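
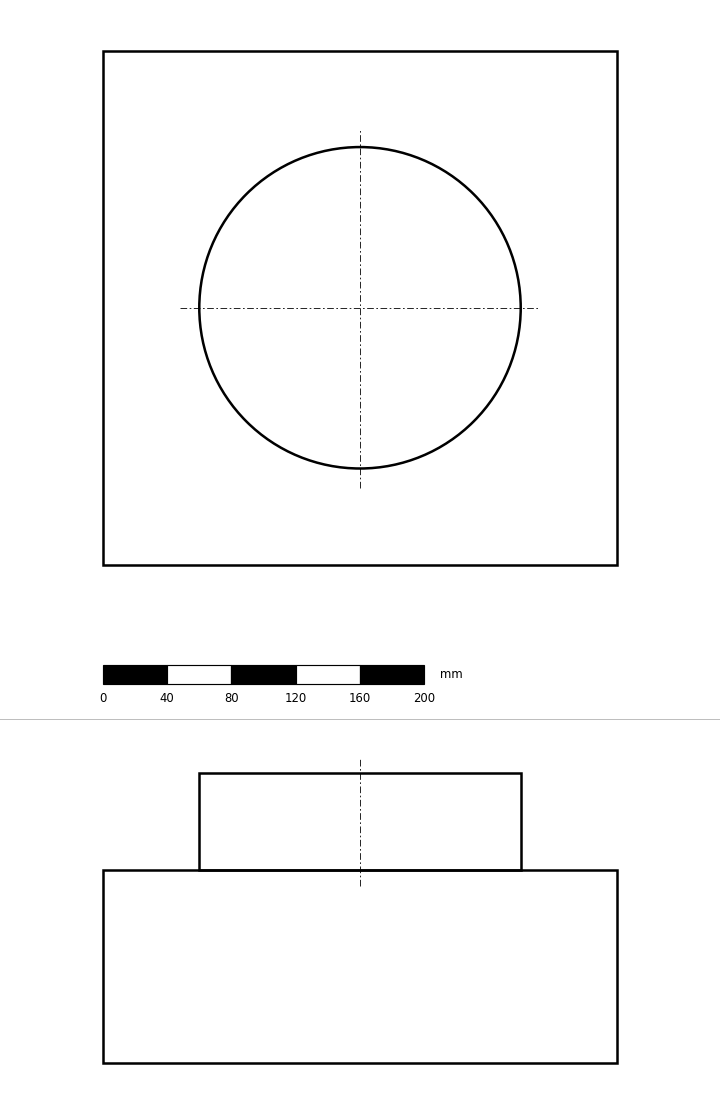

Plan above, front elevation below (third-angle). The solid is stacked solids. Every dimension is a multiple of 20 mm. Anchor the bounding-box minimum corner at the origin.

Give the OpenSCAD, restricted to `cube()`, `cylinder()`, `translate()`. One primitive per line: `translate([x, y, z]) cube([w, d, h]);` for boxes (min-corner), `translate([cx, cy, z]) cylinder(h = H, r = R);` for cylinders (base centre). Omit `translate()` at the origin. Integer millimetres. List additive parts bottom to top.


cube([320, 320, 120]);
translate([160, 160, 120]) cylinder(h = 60, r = 100);


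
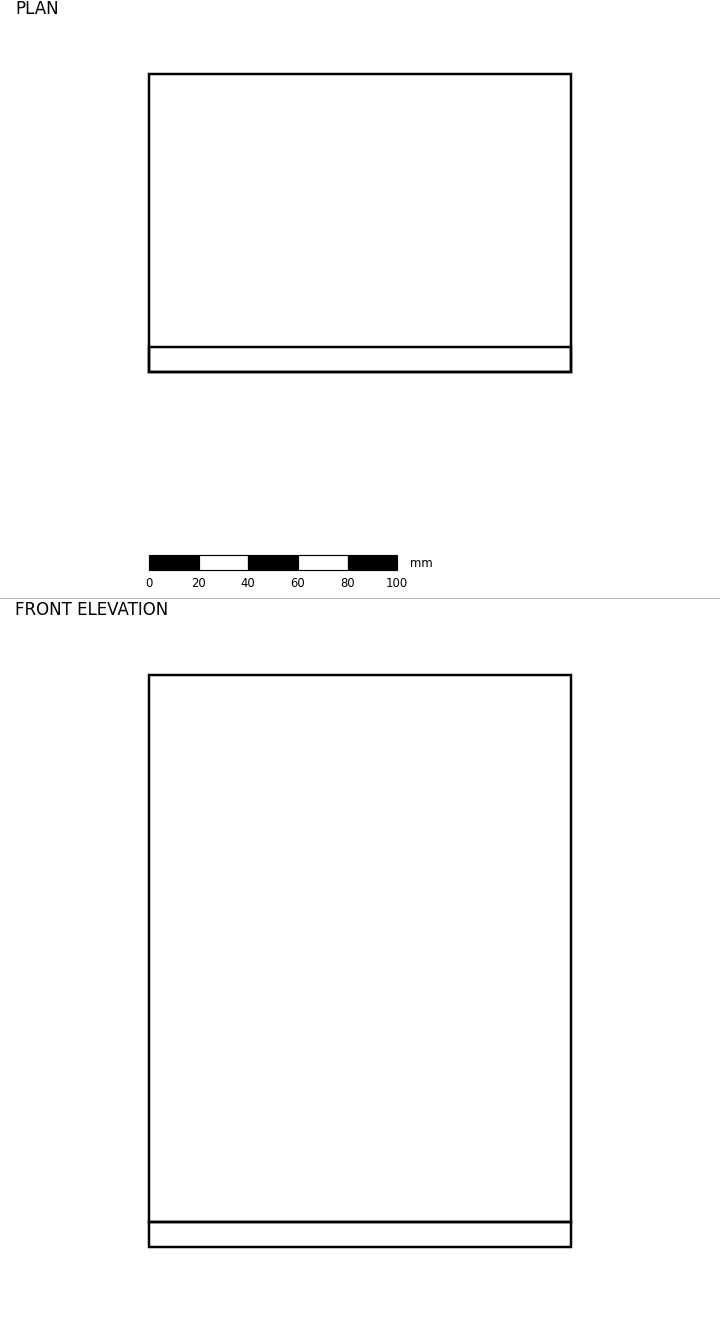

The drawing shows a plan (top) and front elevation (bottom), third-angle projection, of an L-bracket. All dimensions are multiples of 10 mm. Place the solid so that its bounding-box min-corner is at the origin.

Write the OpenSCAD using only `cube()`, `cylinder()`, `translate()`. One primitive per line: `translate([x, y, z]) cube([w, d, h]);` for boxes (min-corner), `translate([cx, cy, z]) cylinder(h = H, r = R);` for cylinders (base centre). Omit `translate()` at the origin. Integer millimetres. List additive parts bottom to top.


cube([170, 120, 10]);
translate([0, 0, 10]) cube([170, 10, 220]);


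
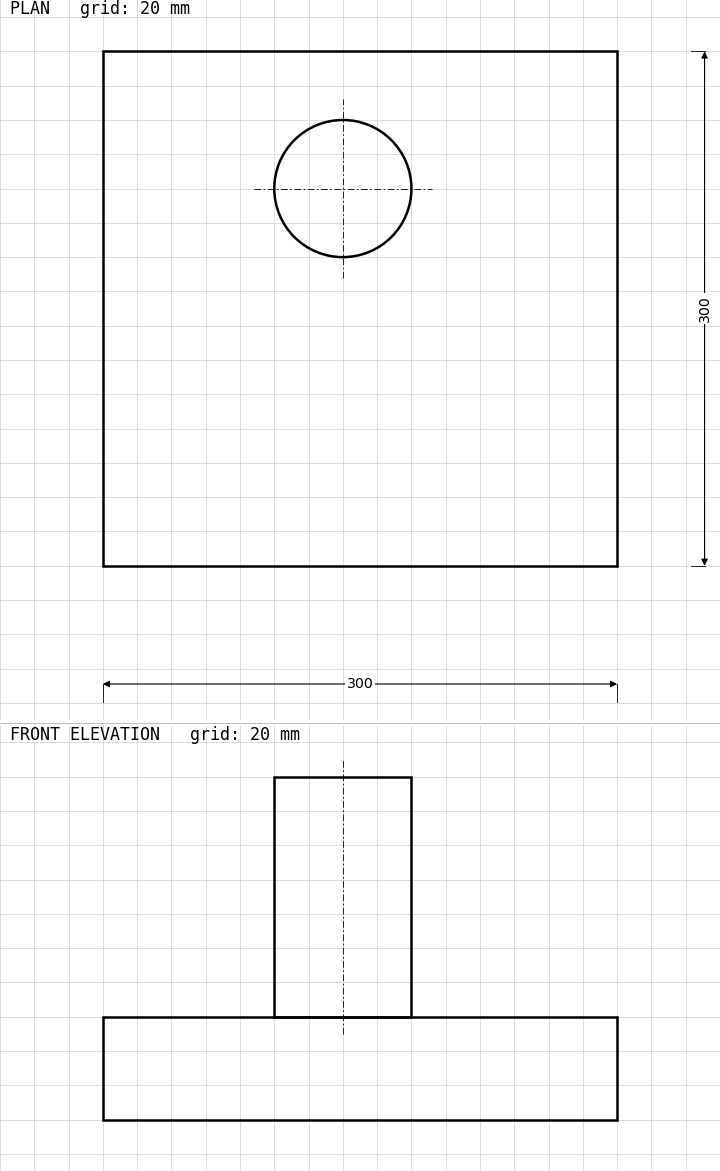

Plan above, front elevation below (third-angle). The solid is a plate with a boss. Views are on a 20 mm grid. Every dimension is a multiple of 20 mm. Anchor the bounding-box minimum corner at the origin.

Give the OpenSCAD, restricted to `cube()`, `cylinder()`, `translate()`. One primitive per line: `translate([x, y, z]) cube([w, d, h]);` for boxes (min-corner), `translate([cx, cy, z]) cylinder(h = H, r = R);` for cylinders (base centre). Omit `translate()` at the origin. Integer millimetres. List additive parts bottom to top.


cube([300, 300, 60]);
translate([140, 220, 60]) cylinder(h = 140, r = 40);


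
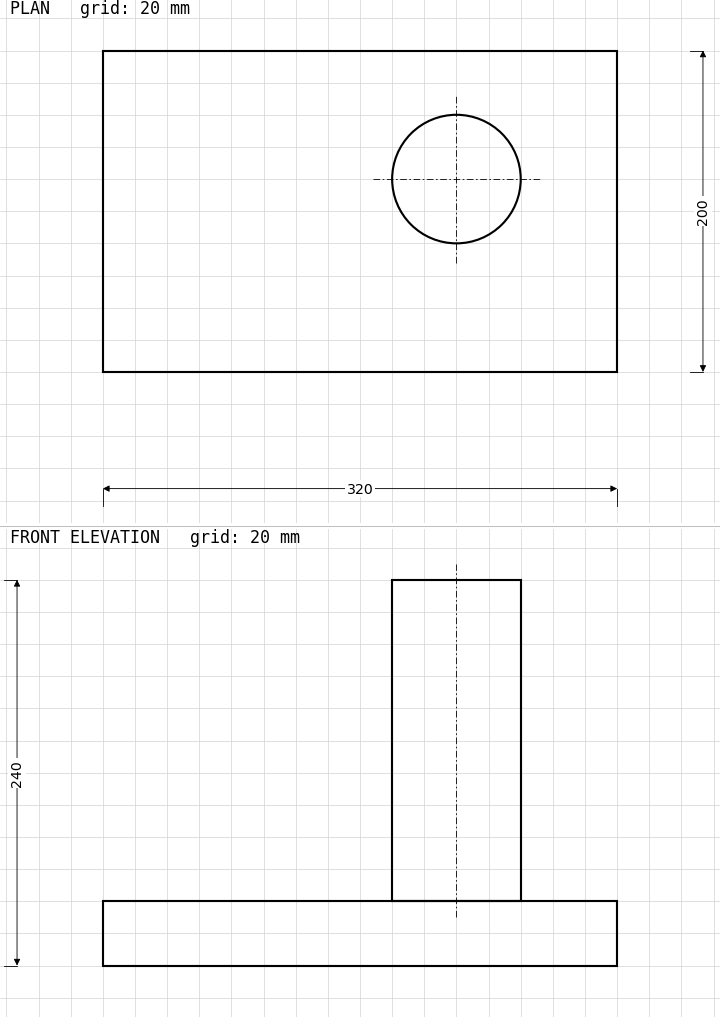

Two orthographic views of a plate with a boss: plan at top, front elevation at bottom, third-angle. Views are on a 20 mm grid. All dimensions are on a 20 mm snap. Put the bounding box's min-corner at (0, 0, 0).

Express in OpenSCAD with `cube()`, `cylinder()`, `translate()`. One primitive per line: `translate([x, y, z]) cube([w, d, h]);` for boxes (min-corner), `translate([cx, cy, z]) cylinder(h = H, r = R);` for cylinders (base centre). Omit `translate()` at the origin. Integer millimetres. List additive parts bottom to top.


cube([320, 200, 40]);
translate([220, 120, 40]) cylinder(h = 200, r = 40);


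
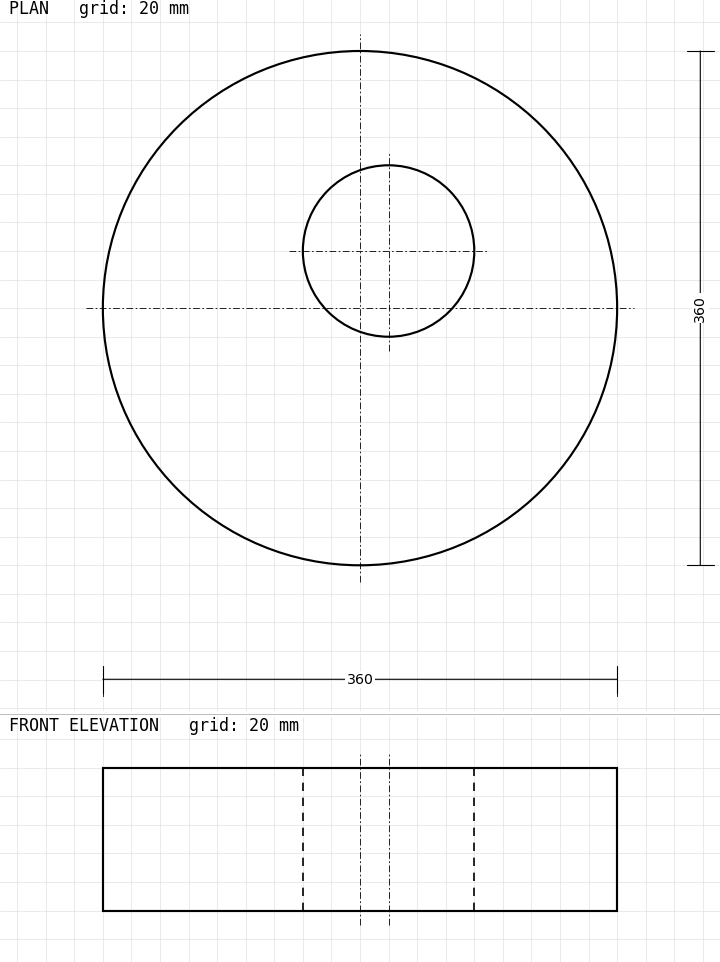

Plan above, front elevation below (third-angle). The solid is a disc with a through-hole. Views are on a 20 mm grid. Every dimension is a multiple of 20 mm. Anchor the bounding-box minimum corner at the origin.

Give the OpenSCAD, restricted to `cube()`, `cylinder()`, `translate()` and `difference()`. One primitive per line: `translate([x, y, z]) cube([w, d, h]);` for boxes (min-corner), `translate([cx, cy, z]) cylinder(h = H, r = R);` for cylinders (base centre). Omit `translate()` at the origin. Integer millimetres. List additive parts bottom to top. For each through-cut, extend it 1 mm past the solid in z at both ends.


difference() {
  translate([180, 180, 0]) cylinder(h = 100, r = 180);
  translate([200, 220, -1]) cylinder(h = 102, r = 60);
}


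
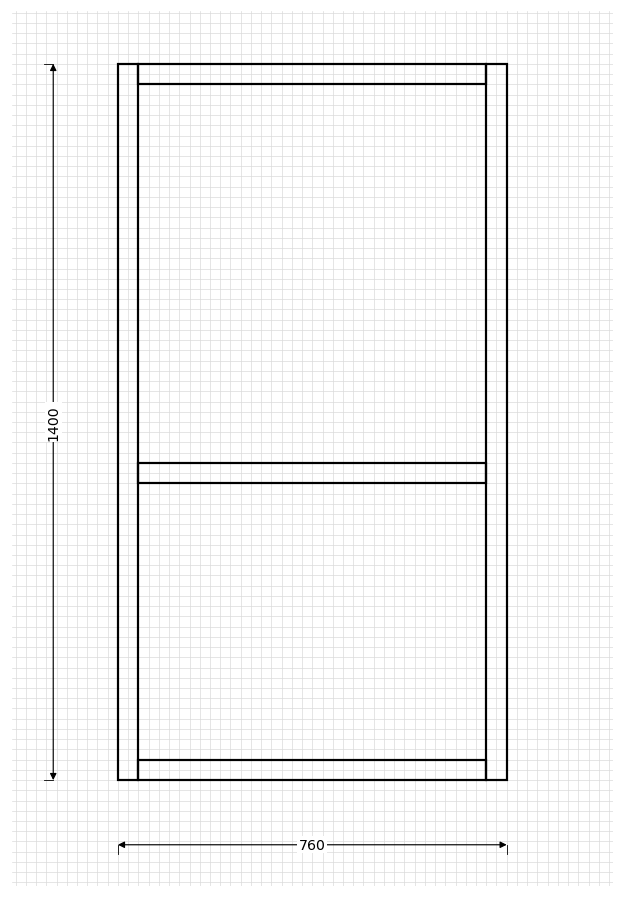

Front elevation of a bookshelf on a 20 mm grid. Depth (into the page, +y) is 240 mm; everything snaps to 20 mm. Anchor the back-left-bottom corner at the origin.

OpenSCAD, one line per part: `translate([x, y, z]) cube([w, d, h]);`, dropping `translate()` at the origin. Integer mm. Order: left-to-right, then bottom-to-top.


cube([40, 240, 1400]);
translate([40, 0, 0]) cube([680, 240, 40]);
translate([40, 0, 580]) cube([680, 240, 40]);
translate([40, 0, 1360]) cube([680, 240, 40]);
translate([720, 0, 0]) cube([40, 240, 1400]);


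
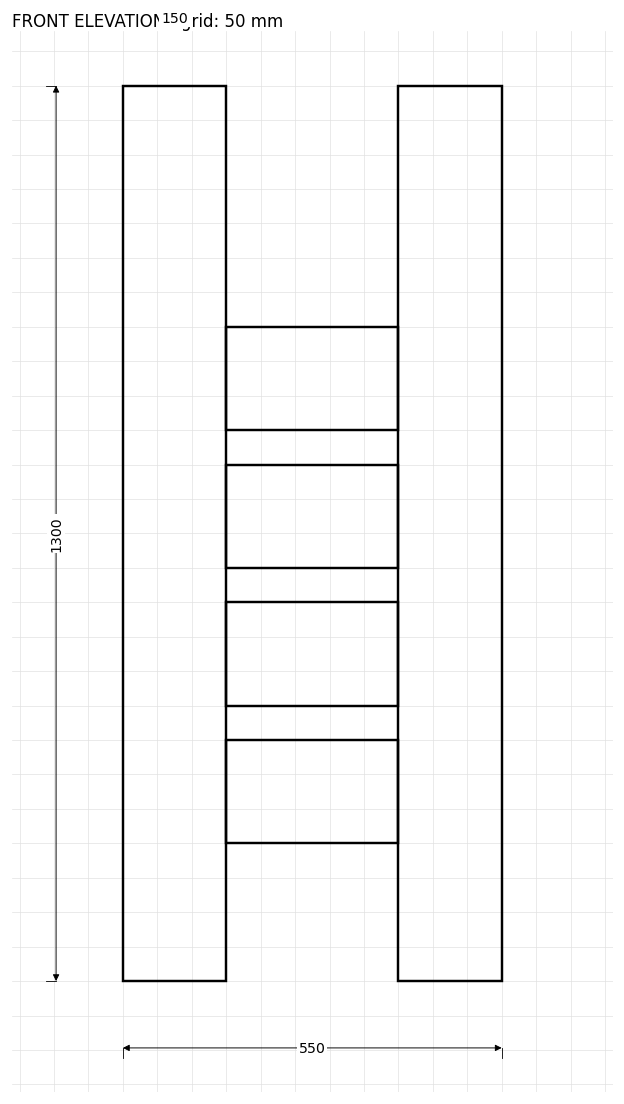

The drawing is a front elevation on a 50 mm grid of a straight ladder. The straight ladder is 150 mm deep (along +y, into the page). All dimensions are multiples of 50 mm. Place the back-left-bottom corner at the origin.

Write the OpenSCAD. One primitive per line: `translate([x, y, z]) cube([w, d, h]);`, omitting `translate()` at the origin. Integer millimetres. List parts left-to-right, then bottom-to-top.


cube([150, 150, 1300]);
translate([150, 0, 200]) cube([250, 150, 150]);
translate([150, 0, 400]) cube([250, 150, 150]);
translate([150, 0, 600]) cube([250, 150, 150]);
translate([150, 0, 800]) cube([250, 150, 150]);
translate([400, 0, 0]) cube([150, 150, 1300]);


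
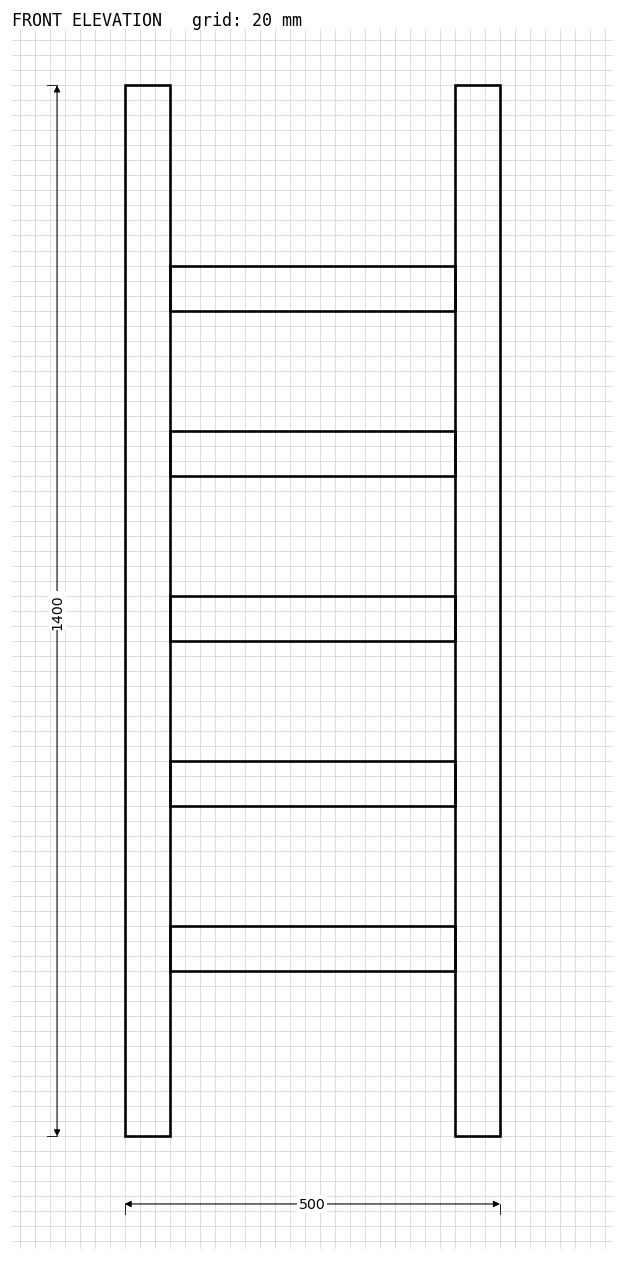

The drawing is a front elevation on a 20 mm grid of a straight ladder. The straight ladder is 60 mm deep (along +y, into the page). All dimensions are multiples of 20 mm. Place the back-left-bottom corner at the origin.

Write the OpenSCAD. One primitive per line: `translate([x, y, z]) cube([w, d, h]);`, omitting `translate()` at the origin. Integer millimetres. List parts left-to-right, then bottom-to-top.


cube([60, 60, 1400]);
translate([60, 0, 220]) cube([380, 60, 60]);
translate([60, 0, 440]) cube([380, 60, 60]);
translate([60, 0, 660]) cube([380, 60, 60]);
translate([60, 0, 880]) cube([380, 60, 60]);
translate([60, 0, 1100]) cube([380, 60, 60]);
translate([440, 0, 0]) cube([60, 60, 1400]);


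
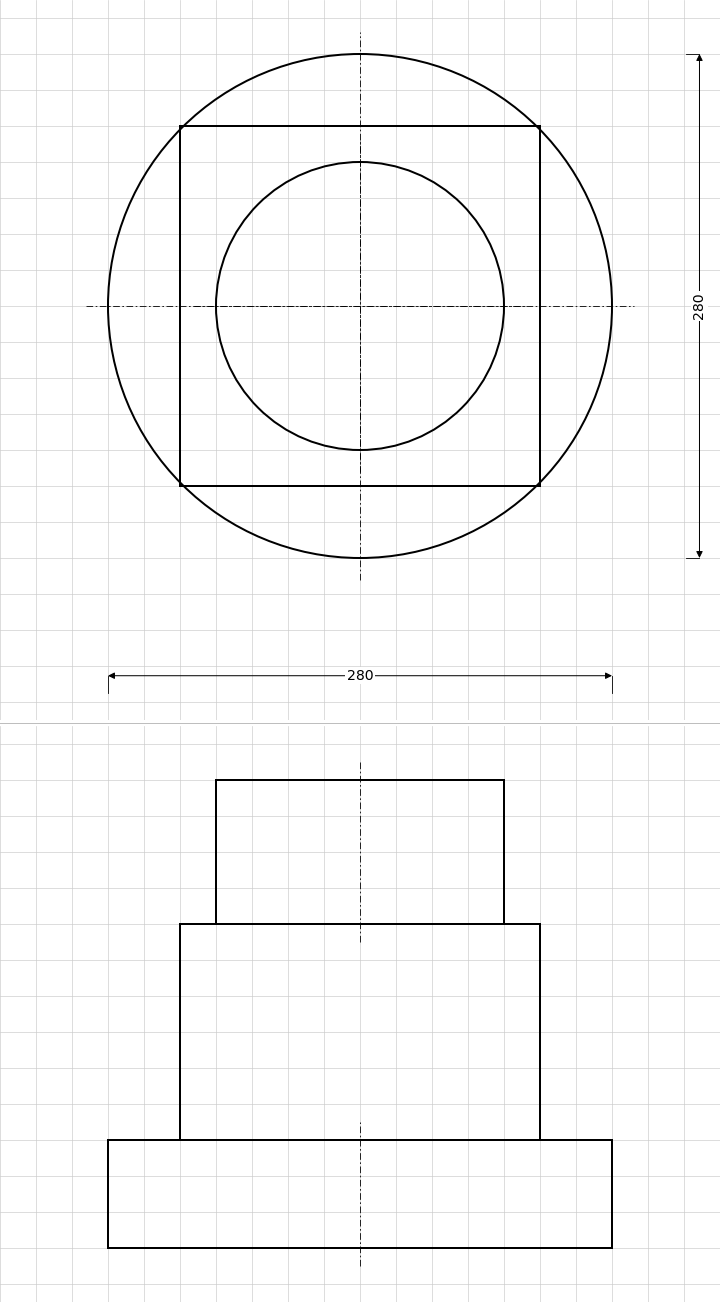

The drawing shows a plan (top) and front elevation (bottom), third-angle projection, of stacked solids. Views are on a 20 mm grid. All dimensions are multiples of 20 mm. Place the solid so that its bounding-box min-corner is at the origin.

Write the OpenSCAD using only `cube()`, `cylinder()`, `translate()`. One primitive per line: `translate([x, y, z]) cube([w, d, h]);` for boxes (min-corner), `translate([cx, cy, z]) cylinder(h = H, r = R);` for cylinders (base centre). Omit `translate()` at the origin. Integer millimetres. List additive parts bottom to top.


translate([140, 140, 0]) cylinder(h = 60, r = 140);
translate([40, 40, 60]) cube([200, 200, 120]);
translate([140, 140, 180]) cylinder(h = 80, r = 80);


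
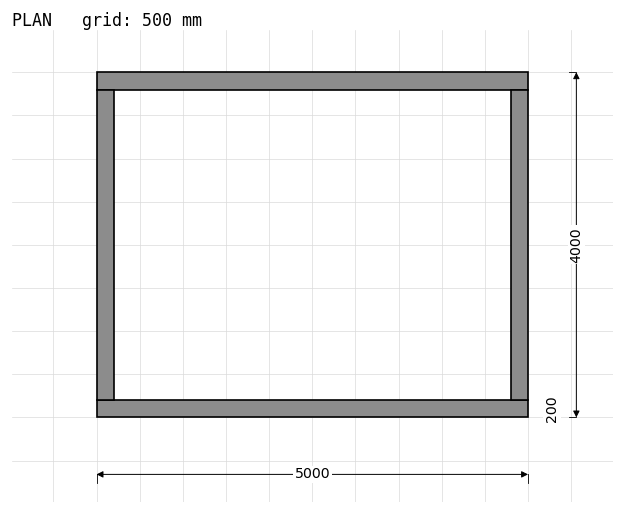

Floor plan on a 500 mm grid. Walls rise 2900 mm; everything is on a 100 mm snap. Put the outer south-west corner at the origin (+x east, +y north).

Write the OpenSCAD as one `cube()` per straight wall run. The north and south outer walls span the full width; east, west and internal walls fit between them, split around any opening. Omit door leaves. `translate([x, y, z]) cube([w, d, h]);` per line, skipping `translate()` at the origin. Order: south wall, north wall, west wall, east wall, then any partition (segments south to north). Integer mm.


cube([5000, 200, 2900]);
translate([0, 3800, 0]) cube([5000, 200, 2900]);
translate([0, 200, 0]) cube([200, 3600, 2900]);
translate([4800, 200, 0]) cube([200, 3600, 2900]);


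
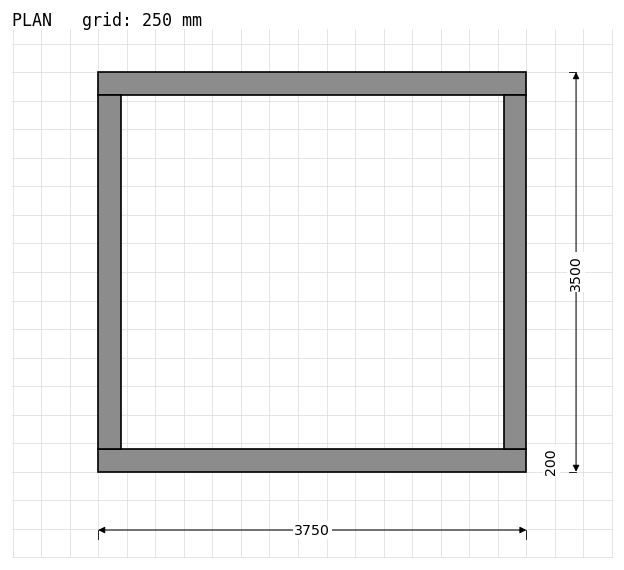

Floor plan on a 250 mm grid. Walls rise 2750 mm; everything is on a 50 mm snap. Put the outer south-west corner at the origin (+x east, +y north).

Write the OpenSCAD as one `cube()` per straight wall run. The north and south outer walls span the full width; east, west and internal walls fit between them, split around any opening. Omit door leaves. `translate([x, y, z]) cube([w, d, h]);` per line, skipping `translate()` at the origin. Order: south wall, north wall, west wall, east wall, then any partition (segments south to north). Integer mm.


cube([3750, 200, 2750]);
translate([0, 3300, 0]) cube([3750, 200, 2750]);
translate([0, 200, 0]) cube([200, 3100, 2750]);
translate([3550, 200, 0]) cube([200, 3100, 2750]);


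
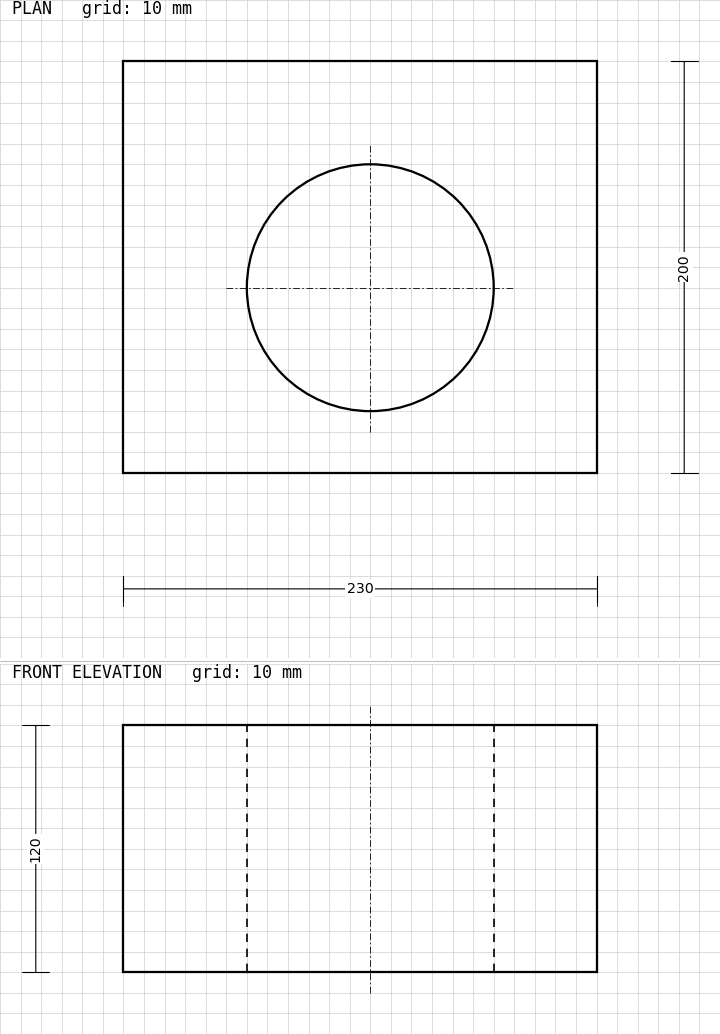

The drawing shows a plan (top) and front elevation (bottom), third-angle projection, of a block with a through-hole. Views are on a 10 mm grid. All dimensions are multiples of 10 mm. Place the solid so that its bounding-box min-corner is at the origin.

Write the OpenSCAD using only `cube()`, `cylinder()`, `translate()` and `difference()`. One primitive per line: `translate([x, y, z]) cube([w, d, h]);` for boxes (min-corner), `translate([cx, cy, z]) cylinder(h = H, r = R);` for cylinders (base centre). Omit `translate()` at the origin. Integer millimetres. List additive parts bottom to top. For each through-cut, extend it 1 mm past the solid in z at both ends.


difference() {
  cube([230, 200, 120]);
  translate([120, 90, -1]) cylinder(h = 122, r = 60);
}


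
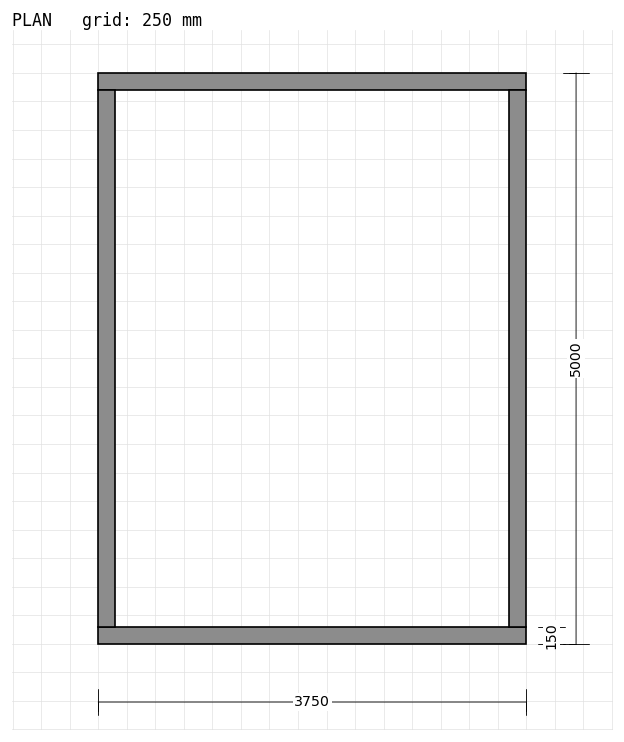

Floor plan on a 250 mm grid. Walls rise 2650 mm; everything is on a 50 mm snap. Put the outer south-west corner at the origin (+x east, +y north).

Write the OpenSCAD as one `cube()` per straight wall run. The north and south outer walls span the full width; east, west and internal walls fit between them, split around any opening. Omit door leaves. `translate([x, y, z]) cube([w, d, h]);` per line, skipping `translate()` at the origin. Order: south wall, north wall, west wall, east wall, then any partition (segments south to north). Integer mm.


cube([3750, 150, 2650]);
translate([0, 4850, 0]) cube([3750, 150, 2650]);
translate([0, 150, 0]) cube([150, 4700, 2650]);
translate([3600, 150, 0]) cube([150, 4700, 2650]);


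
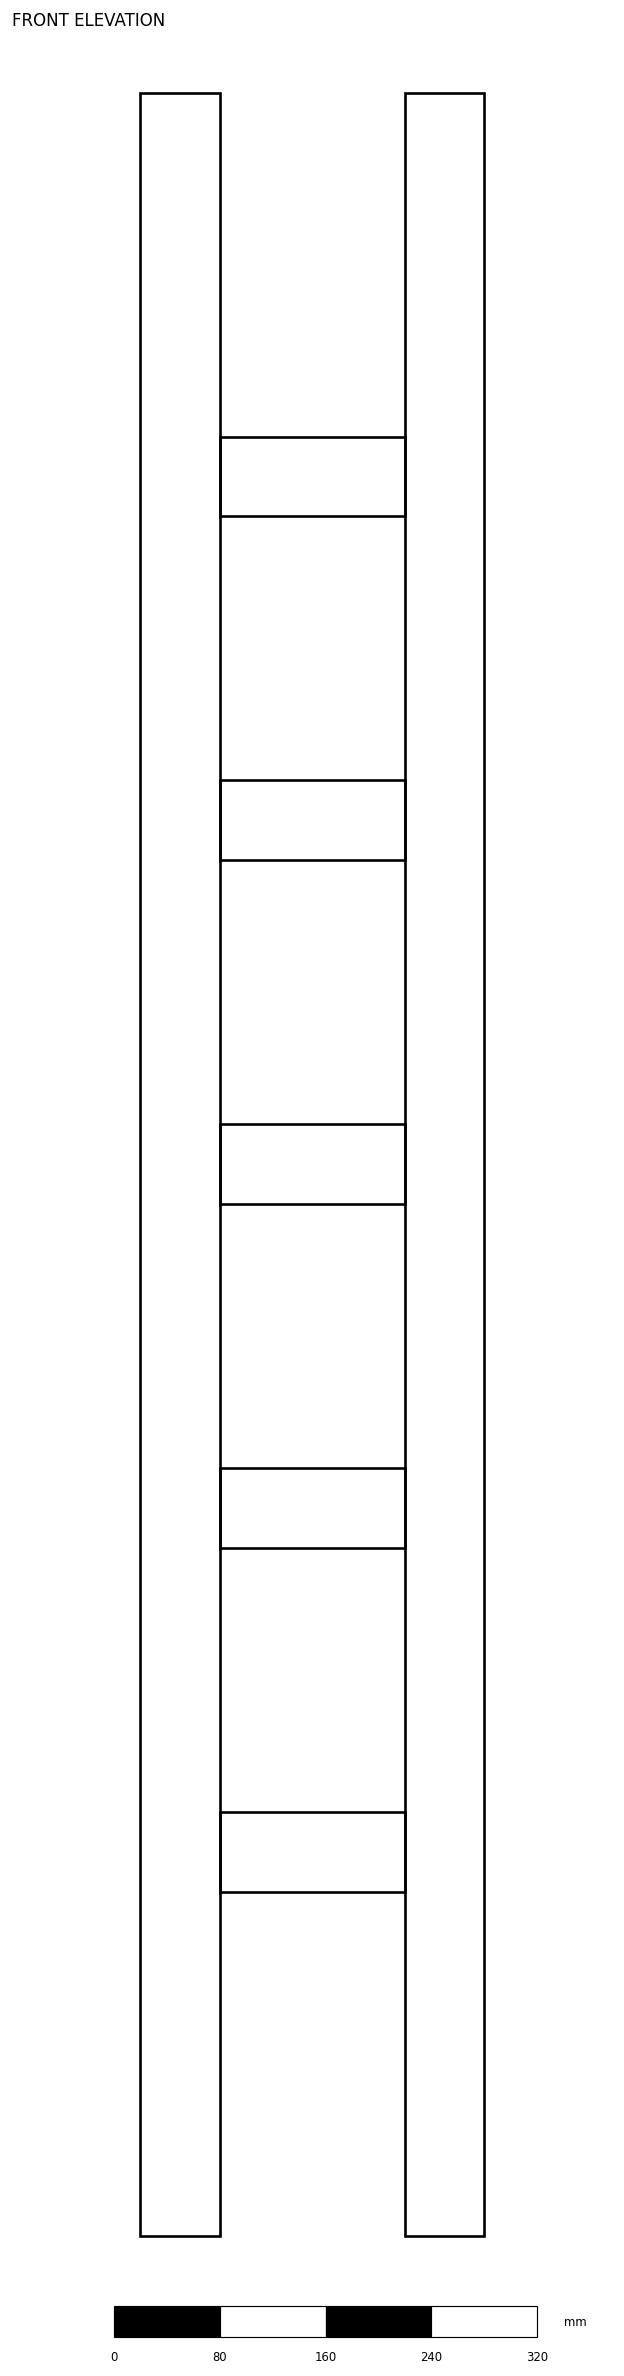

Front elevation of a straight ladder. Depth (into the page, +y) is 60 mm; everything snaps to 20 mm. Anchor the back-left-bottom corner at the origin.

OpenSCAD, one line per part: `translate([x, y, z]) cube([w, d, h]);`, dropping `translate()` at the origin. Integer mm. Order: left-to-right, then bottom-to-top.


cube([60, 60, 1620]);
translate([60, 0, 260]) cube([140, 60, 60]);
translate([60, 0, 520]) cube([140, 60, 60]);
translate([60, 0, 780]) cube([140, 60, 60]);
translate([60, 0, 1040]) cube([140, 60, 60]);
translate([60, 0, 1300]) cube([140, 60, 60]);
translate([200, 0, 0]) cube([60, 60, 1620]);


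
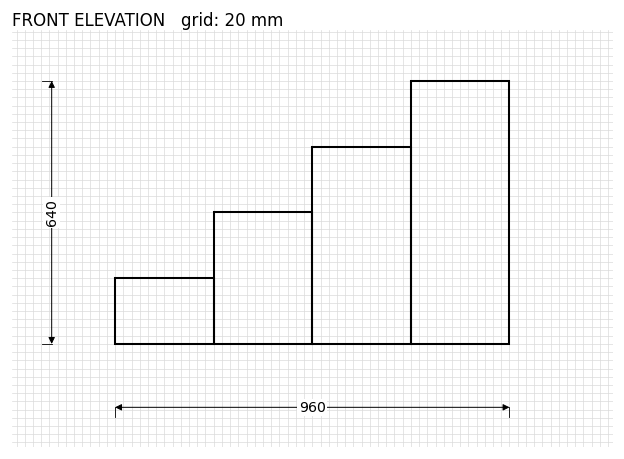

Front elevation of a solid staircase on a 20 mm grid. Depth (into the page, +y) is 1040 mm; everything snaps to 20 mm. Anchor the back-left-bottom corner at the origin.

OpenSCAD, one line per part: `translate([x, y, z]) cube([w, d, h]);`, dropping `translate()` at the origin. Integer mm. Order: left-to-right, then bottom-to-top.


cube([240, 1040, 160]);
translate([240, 0, 0]) cube([240, 1040, 320]);
translate([480, 0, 0]) cube([240, 1040, 480]);
translate([720, 0, 0]) cube([240, 1040, 640]);


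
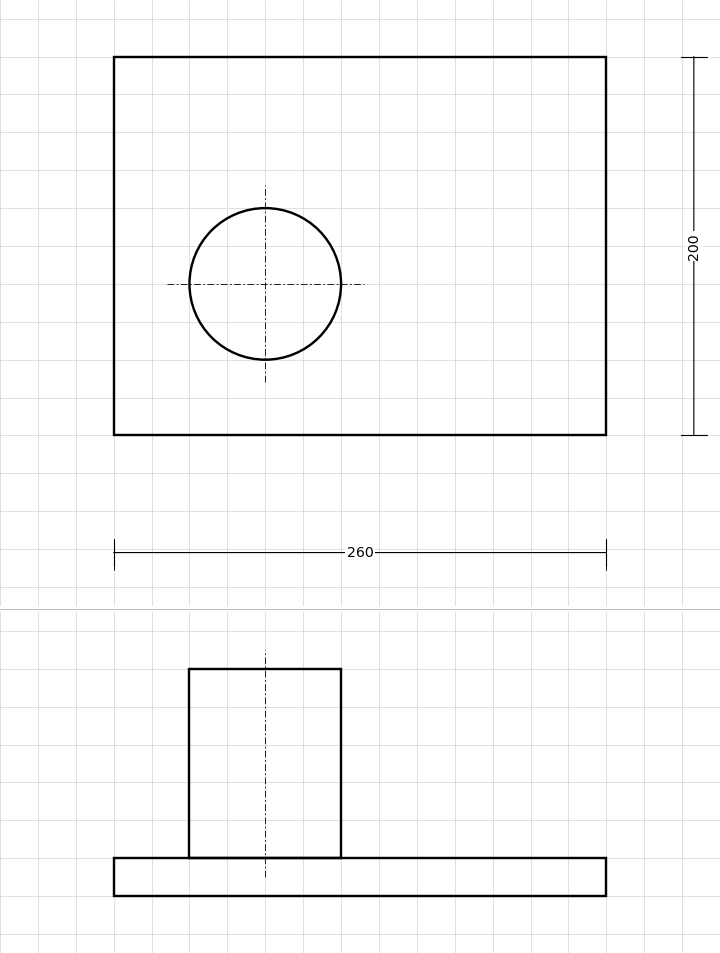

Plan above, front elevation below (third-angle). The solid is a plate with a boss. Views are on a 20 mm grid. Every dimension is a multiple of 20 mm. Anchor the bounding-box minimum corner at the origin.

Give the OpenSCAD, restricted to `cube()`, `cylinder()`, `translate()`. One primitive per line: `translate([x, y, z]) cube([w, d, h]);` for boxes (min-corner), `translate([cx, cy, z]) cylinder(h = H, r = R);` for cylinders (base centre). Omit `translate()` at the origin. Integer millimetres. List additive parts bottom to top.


cube([260, 200, 20]);
translate([80, 80, 20]) cylinder(h = 100, r = 40);


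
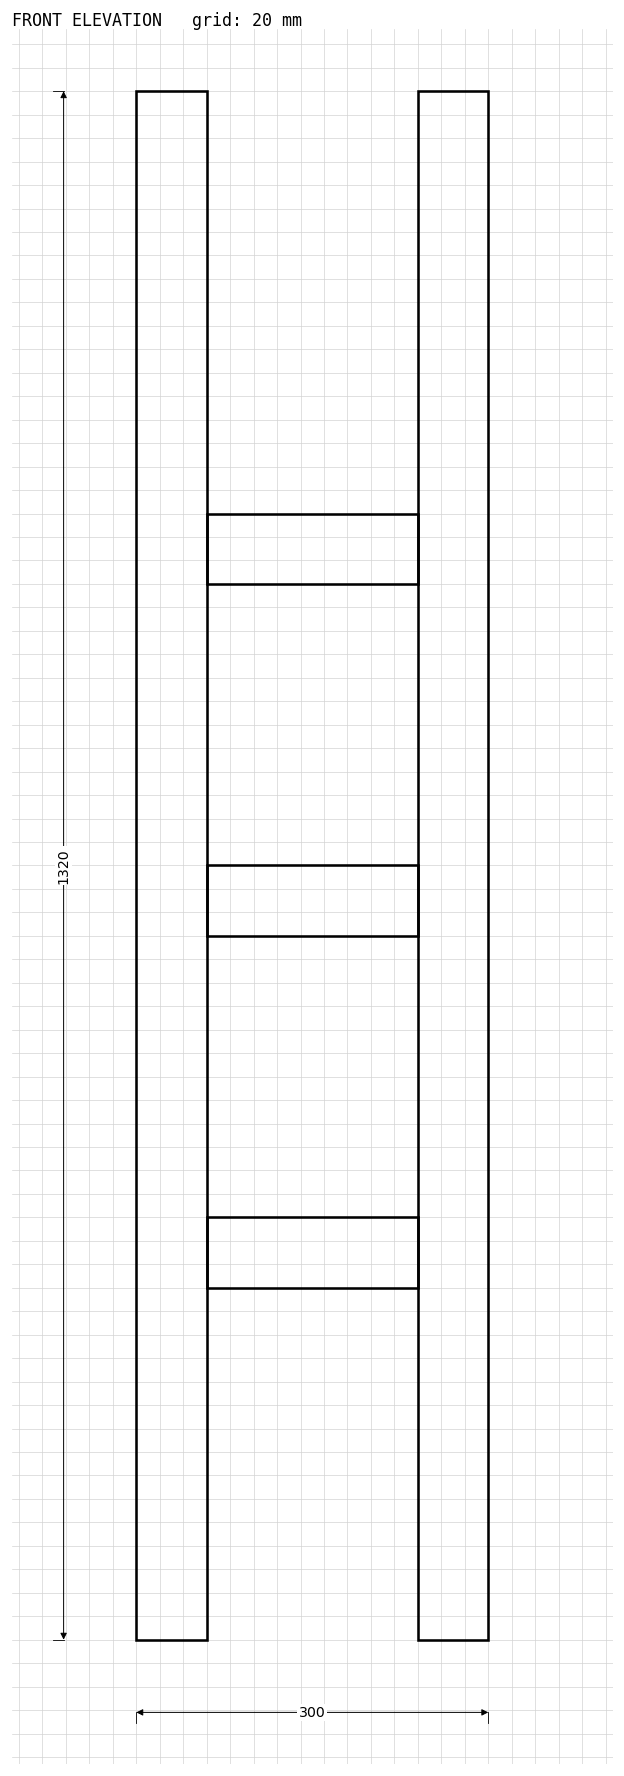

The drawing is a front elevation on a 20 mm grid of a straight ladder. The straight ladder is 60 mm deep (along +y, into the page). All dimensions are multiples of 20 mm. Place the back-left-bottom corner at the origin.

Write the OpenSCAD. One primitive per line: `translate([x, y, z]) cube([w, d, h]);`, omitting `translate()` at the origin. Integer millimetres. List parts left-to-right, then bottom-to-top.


cube([60, 60, 1320]);
translate([60, 0, 300]) cube([180, 60, 60]);
translate([60, 0, 600]) cube([180, 60, 60]);
translate([60, 0, 900]) cube([180, 60, 60]);
translate([240, 0, 0]) cube([60, 60, 1320]);


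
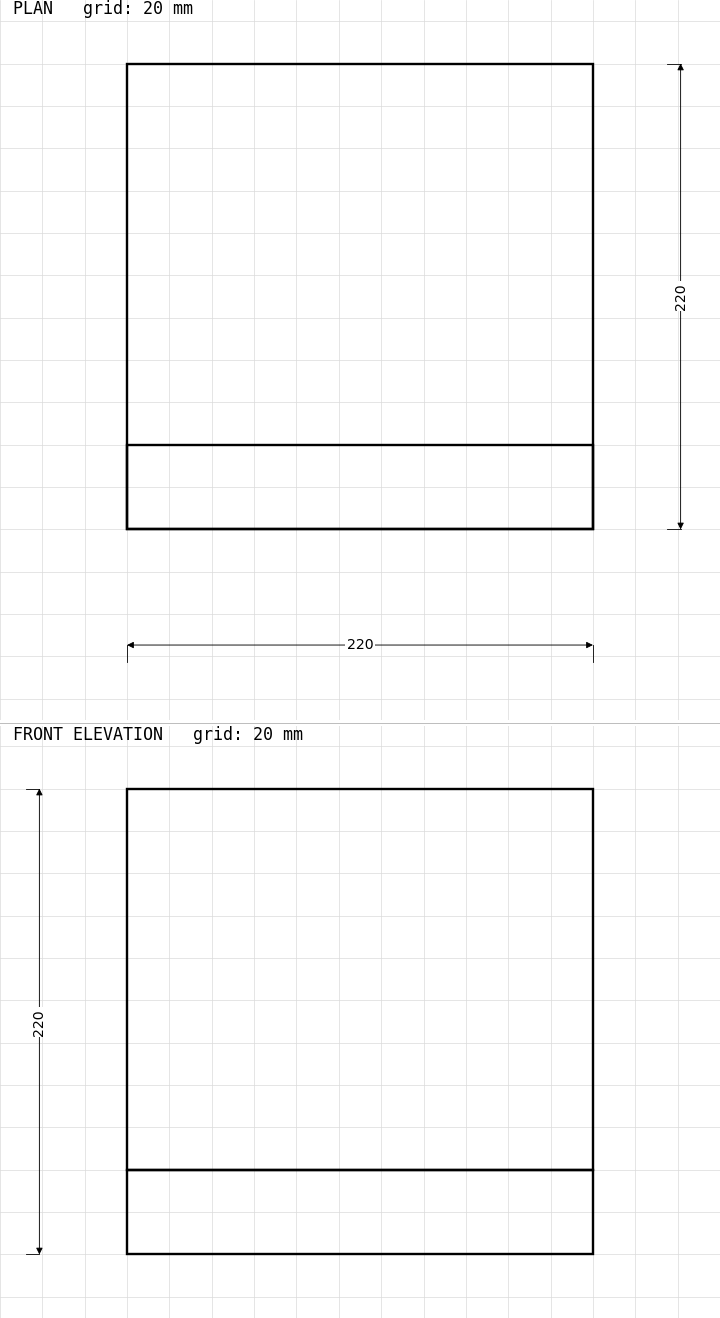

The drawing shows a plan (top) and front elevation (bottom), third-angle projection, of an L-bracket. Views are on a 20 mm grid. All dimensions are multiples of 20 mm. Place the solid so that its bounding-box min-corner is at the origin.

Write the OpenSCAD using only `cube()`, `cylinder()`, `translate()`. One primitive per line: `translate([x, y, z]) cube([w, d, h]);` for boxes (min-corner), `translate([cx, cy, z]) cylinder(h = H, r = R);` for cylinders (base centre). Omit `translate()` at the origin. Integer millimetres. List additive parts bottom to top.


cube([220, 220, 40]);
translate([0, 0, 40]) cube([220, 40, 180]);


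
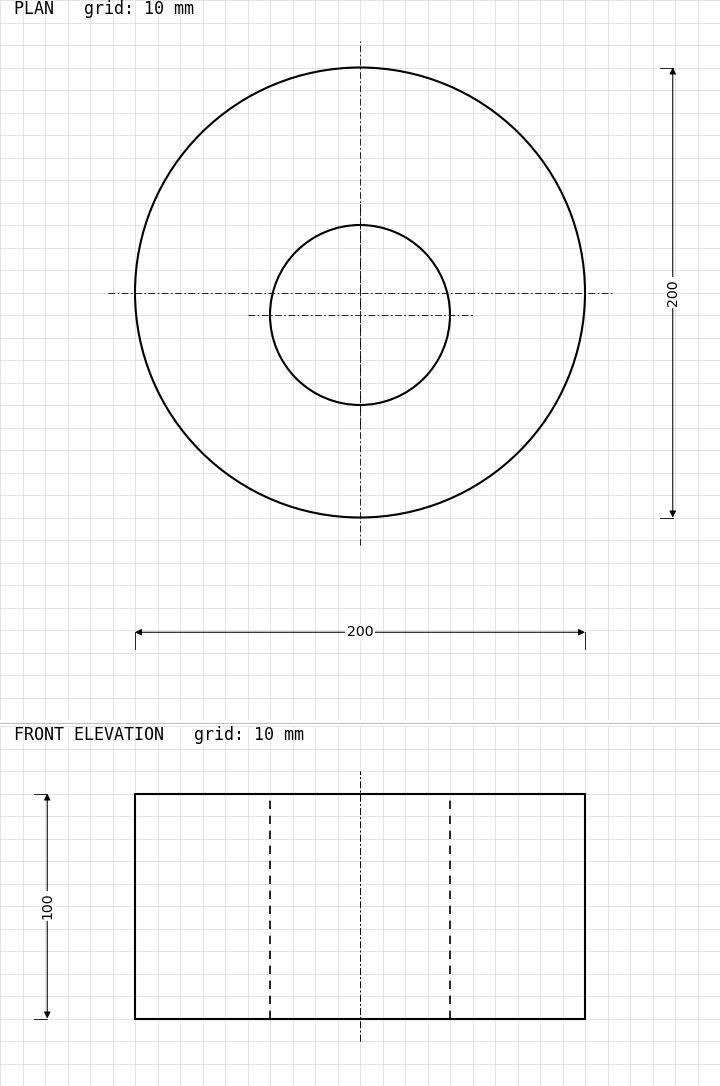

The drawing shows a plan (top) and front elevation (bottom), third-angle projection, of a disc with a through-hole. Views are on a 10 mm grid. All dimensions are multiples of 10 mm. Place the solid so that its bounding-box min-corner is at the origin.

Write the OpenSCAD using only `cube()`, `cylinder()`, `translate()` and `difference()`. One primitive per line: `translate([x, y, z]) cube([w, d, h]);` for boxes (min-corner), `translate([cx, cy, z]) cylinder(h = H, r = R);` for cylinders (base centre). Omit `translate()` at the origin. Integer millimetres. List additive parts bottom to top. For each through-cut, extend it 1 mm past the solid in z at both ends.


difference() {
  translate([100, 100, 0]) cylinder(h = 100, r = 100);
  translate([100, 90, -1]) cylinder(h = 102, r = 40);
}


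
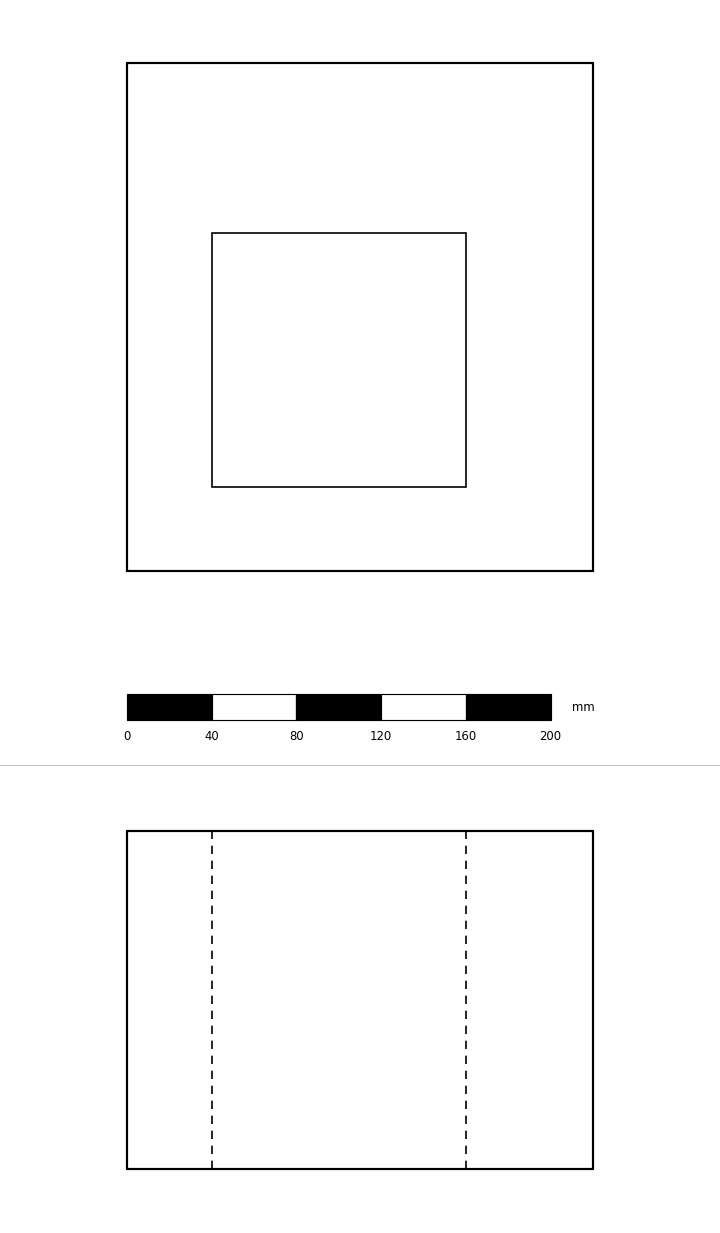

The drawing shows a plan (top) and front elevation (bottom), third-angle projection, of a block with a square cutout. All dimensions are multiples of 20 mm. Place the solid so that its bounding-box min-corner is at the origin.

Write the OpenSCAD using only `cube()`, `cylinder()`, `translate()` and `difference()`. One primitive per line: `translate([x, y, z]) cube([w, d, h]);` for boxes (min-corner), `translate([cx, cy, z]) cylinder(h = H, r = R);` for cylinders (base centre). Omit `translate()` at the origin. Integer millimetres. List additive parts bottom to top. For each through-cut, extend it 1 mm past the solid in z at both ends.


difference() {
  cube([220, 240, 160]);
  translate([40, 40, -1]) cube([120, 120, 162]);
}


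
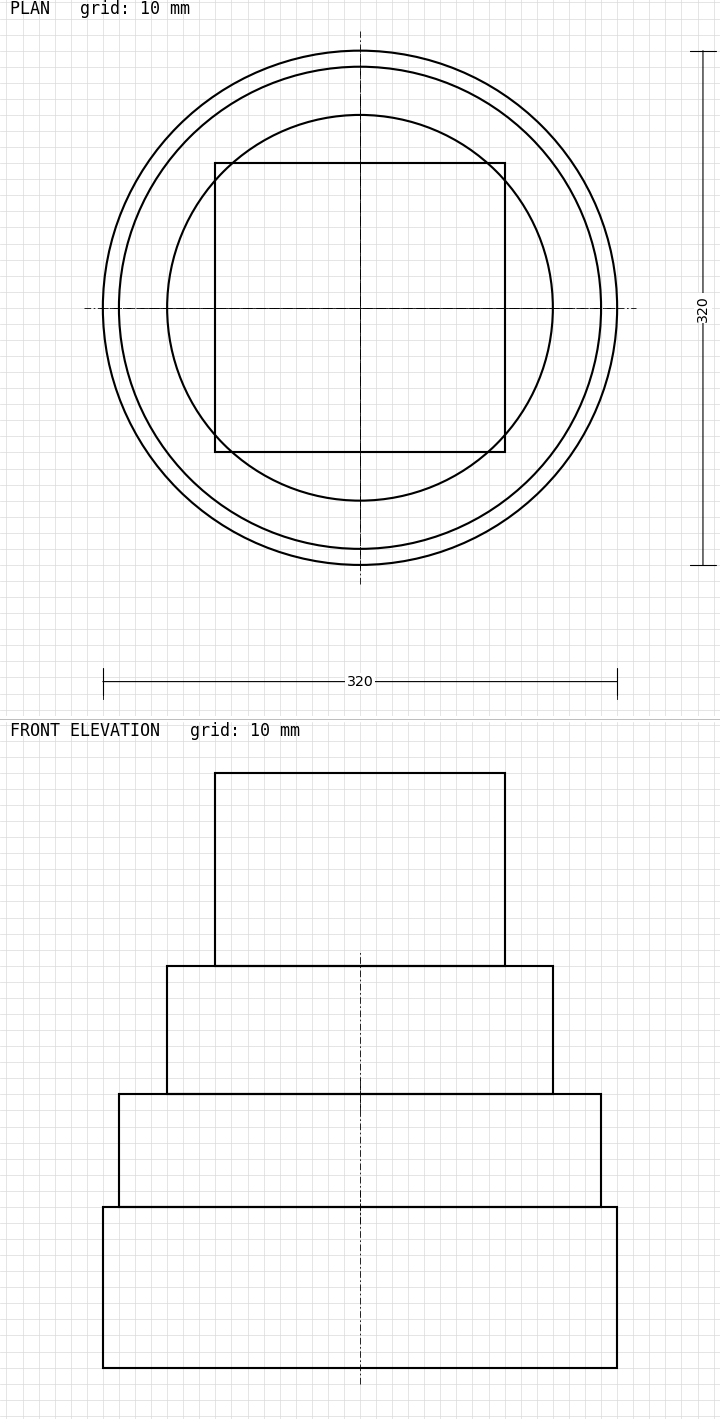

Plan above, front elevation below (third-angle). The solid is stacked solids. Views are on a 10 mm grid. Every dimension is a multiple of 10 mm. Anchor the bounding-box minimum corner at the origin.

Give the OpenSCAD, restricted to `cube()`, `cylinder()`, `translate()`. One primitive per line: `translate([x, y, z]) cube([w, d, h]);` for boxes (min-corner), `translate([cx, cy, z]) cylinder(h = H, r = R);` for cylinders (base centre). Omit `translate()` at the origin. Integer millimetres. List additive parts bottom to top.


translate([160, 160, 0]) cylinder(h = 100, r = 160);
translate([160, 160, 100]) cylinder(h = 70, r = 150);
translate([160, 160, 170]) cylinder(h = 80, r = 120);
translate([70, 70, 250]) cube([180, 180, 120]);


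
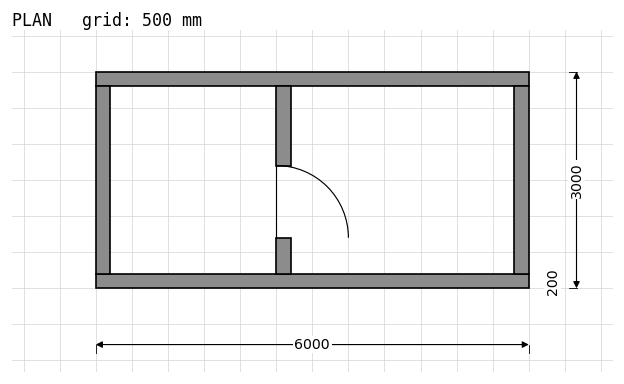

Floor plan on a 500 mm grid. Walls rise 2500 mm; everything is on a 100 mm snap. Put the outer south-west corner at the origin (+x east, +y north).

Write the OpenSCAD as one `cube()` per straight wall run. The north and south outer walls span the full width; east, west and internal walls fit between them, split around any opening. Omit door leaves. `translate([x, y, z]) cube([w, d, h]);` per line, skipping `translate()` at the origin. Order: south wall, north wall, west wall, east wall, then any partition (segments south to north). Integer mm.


cube([6000, 200, 2500]);
translate([0, 2800, 0]) cube([6000, 200, 2500]);
translate([0, 200, 0]) cube([200, 2600, 2500]);
translate([5800, 200, 0]) cube([200, 2600, 2500]);
translate([2500, 200, 0]) cube([200, 500, 2500]);
translate([2500, 1700, 0]) cube([200, 1100, 2500]);


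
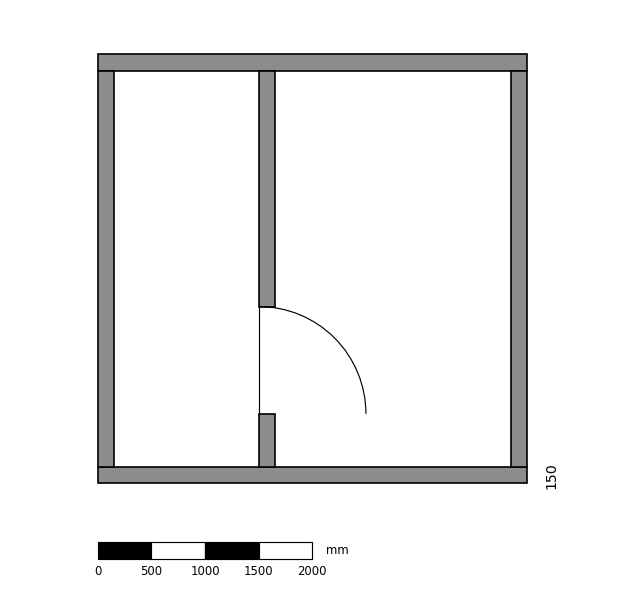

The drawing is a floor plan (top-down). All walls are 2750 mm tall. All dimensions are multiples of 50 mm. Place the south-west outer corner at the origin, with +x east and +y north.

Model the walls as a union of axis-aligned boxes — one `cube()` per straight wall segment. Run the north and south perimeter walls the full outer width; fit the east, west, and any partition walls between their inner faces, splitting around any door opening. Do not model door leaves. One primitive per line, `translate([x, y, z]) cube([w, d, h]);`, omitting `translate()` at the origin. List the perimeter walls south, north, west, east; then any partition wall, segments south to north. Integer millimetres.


cube([4000, 150, 2750]);
translate([0, 3850, 0]) cube([4000, 150, 2750]);
translate([0, 150, 0]) cube([150, 3700, 2750]);
translate([3850, 150, 0]) cube([150, 3700, 2750]);
translate([1500, 150, 0]) cube([150, 500, 2750]);
translate([1500, 1650, 0]) cube([150, 2200, 2750]);


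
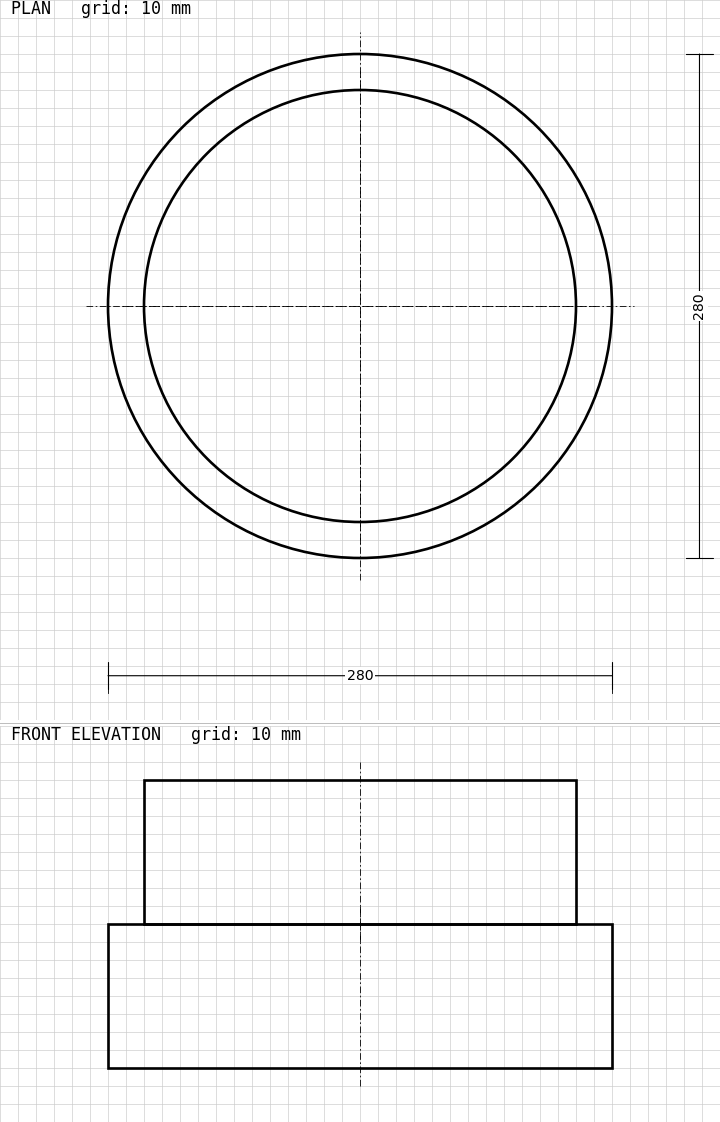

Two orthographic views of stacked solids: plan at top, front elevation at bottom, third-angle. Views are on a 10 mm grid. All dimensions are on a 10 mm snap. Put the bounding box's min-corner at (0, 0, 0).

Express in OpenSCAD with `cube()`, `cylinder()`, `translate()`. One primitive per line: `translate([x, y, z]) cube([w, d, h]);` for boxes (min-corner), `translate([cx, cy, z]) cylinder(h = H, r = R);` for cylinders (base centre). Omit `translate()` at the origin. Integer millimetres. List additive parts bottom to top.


translate([140, 140, 0]) cylinder(h = 80, r = 140);
translate([140, 140, 80]) cylinder(h = 80, r = 120);


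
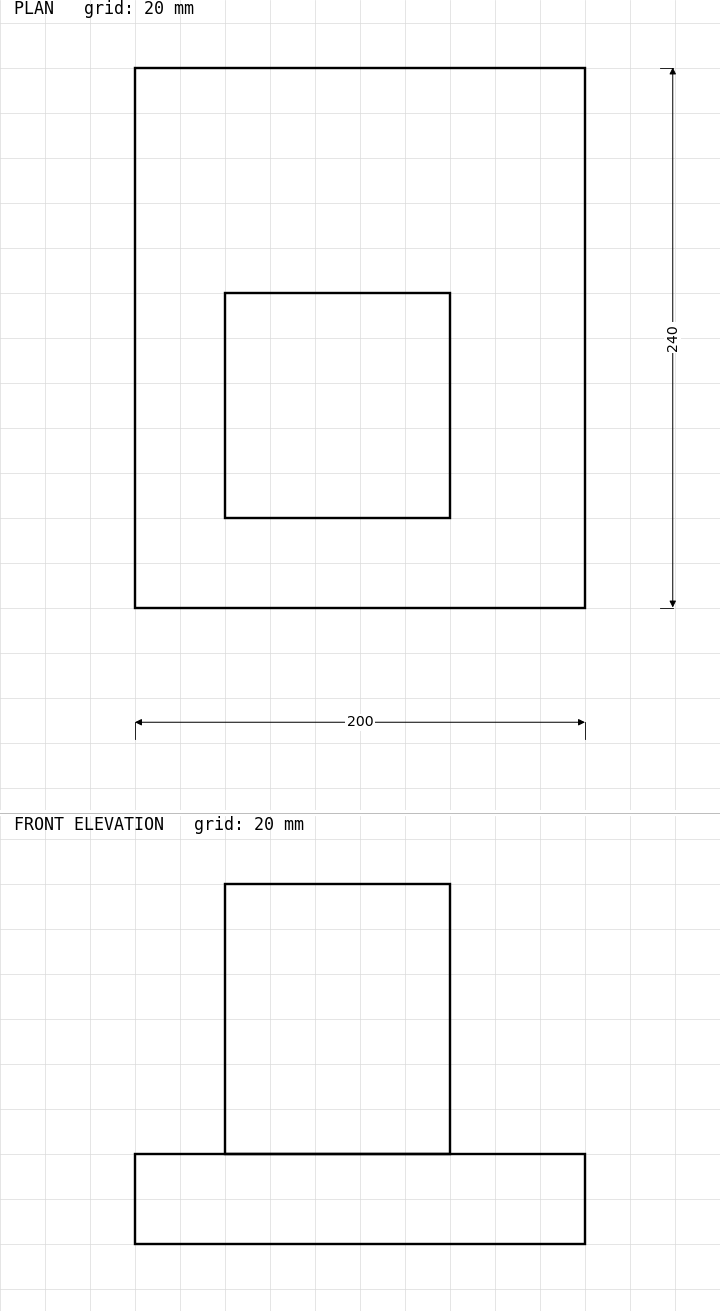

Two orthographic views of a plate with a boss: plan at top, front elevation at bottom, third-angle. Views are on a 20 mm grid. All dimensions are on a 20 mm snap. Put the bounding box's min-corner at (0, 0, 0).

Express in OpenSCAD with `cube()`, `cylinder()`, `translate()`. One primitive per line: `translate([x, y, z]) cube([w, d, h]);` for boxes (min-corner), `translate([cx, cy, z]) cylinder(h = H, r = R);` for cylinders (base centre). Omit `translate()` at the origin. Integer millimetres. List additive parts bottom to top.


cube([200, 240, 40]);
translate([40, 40, 40]) cube([100, 100, 120]);


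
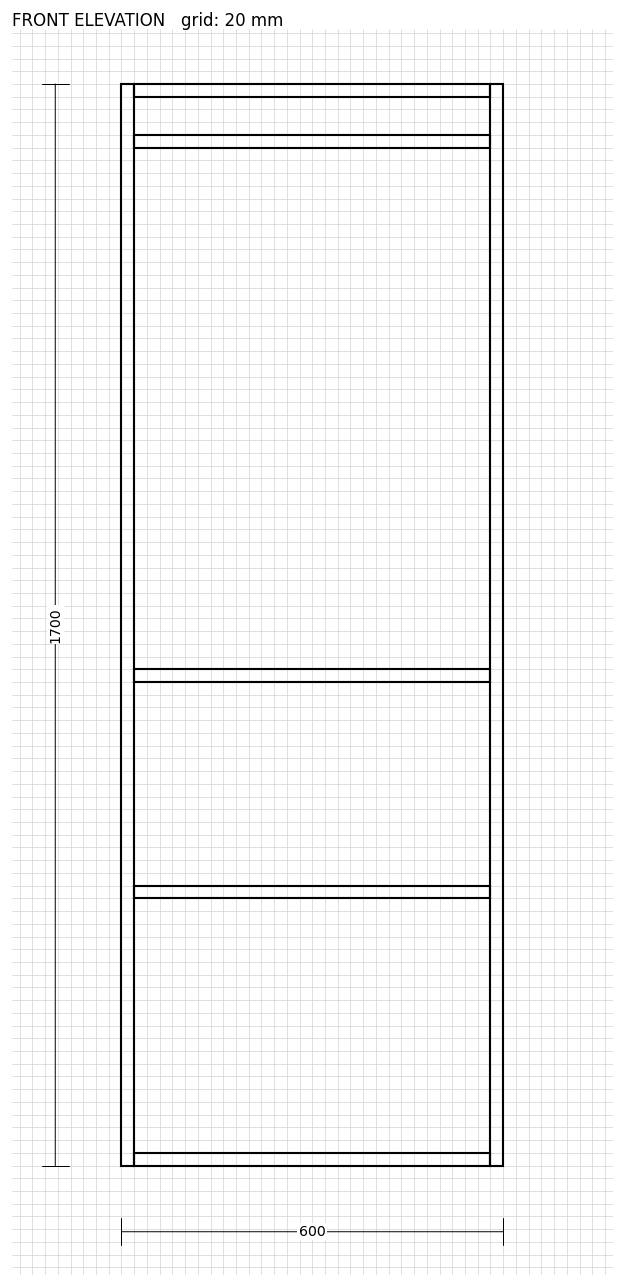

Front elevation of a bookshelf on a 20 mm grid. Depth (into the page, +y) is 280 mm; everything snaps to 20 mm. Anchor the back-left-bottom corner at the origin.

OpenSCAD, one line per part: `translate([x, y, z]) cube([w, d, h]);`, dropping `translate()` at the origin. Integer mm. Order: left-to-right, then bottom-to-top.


cube([20, 280, 1700]);
translate([20, 0, 0]) cube([560, 280, 20]);
translate([20, 0, 420]) cube([560, 280, 20]);
translate([20, 0, 760]) cube([560, 280, 20]);
translate([20, 0, 1600]) cube([560, 280, 20]);
translate([20, 0, 1680]) cube([560, 280, 20]);
translate([580, 0, 0]) cube([20, 280, 1700]);


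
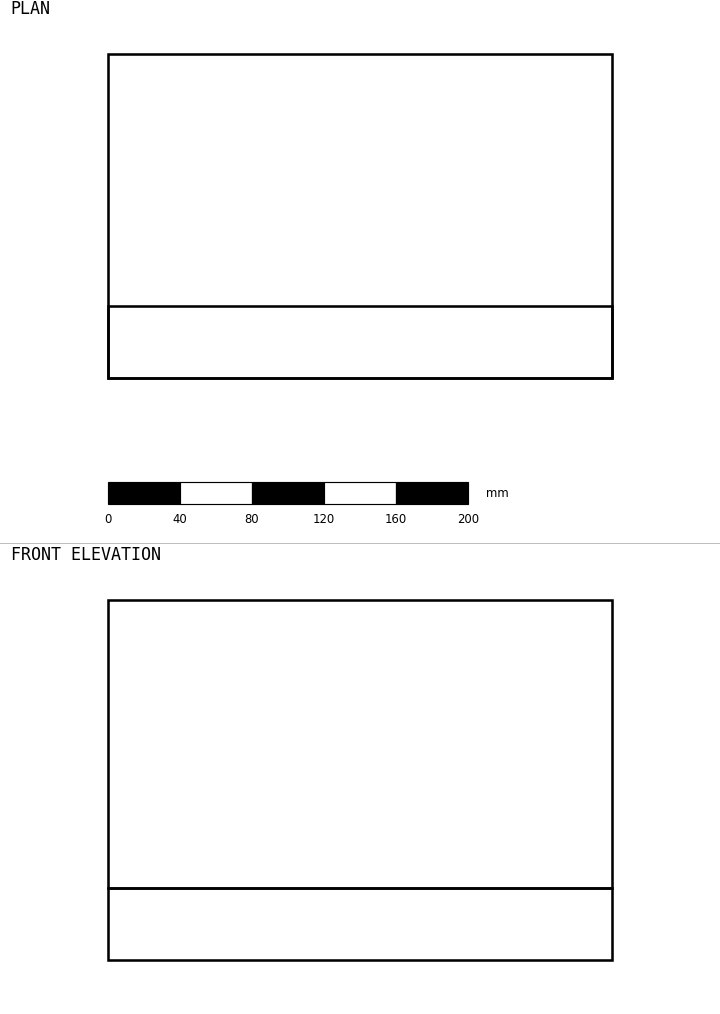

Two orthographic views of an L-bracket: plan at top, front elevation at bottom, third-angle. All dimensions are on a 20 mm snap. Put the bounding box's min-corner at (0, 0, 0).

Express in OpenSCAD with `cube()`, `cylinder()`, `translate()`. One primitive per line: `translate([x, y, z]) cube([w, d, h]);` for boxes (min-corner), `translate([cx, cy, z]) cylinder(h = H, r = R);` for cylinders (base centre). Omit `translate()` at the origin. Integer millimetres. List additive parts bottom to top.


cube([280, 180, 40]);
translate([0, 0, 40]) cube([280, 40, 160]);


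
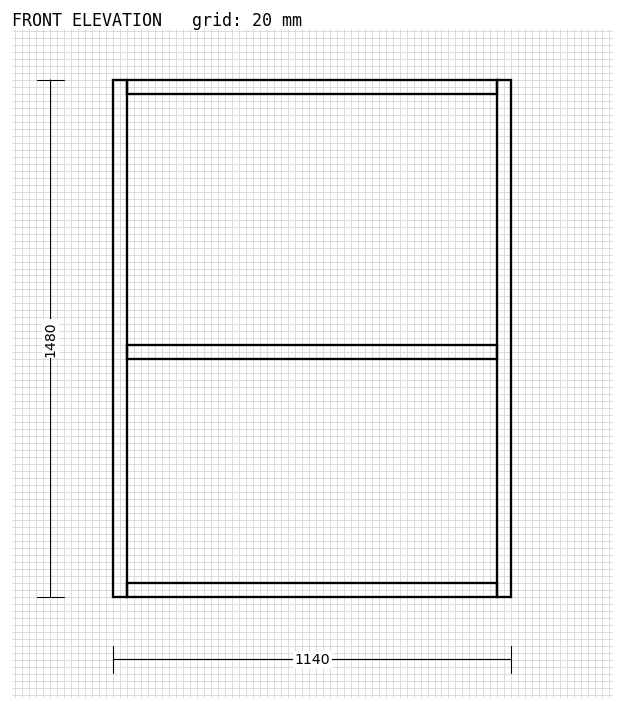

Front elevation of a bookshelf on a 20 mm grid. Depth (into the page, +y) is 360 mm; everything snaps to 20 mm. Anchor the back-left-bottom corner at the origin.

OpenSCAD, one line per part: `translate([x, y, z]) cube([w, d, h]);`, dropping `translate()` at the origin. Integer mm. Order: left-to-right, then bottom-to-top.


cube([40, 360, 1480]);
translate([40, 0, 0]) cube([1060, 360, 40]);
translate([40, 0, 680]) cube([1060, 360, 40]);
translate([40, 0, 1440]) cube([1060, 360, 40]);
translate([1100, 0, 0]) cube([40, 360, 1480]);


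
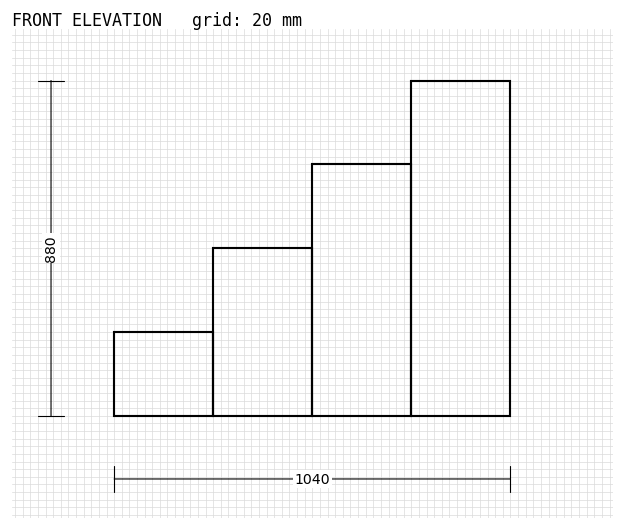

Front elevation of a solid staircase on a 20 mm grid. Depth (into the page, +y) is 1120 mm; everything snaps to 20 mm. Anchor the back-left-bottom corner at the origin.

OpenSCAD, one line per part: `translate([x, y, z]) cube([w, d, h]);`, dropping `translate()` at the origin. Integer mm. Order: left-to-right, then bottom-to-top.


cube([260, 1120, 220]);
translate([260, 0, 0]) cube([260, 1120, 440]);
translate([520, 0, 0]) cube([260, 1120, 660]);
translate([780, 0, 0]) cube([260, 1120, 880]);


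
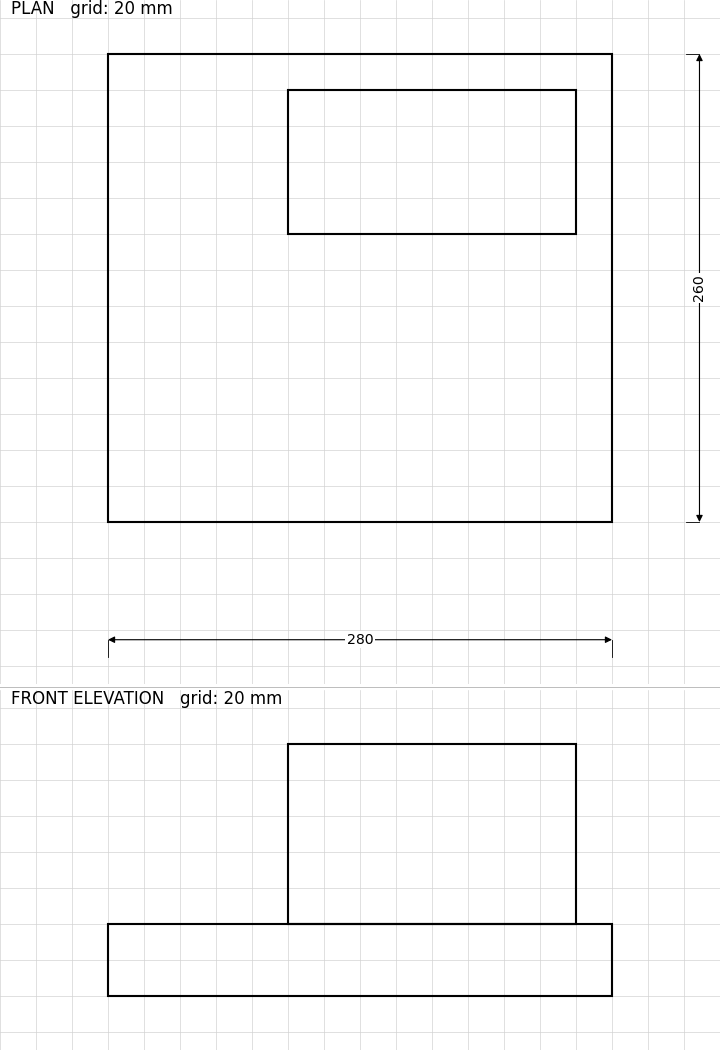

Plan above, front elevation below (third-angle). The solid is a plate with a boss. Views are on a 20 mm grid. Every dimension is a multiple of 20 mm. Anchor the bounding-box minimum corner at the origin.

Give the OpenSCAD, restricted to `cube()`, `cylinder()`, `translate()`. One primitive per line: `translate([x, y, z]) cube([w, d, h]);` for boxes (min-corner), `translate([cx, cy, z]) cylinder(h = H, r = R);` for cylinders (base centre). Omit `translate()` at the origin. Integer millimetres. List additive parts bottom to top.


cube([280, 260, 40]);
translate([100, 160, 40]) cube([160, 80, 100]);


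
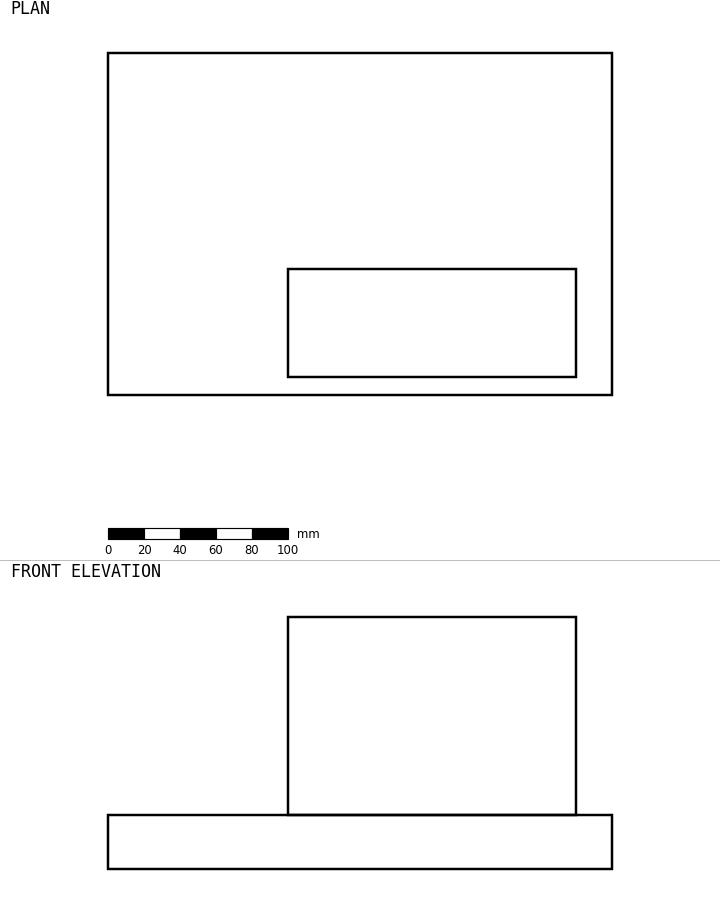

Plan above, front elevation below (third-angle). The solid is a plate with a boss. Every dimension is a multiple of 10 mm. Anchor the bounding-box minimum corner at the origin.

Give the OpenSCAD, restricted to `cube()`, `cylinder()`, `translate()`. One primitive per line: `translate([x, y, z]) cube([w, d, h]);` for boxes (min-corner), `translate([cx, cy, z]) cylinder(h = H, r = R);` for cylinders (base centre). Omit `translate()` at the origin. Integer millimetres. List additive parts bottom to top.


cube([280, 190, 30]);
translate([100, 10, 30]) cube([160, 60, 110]);


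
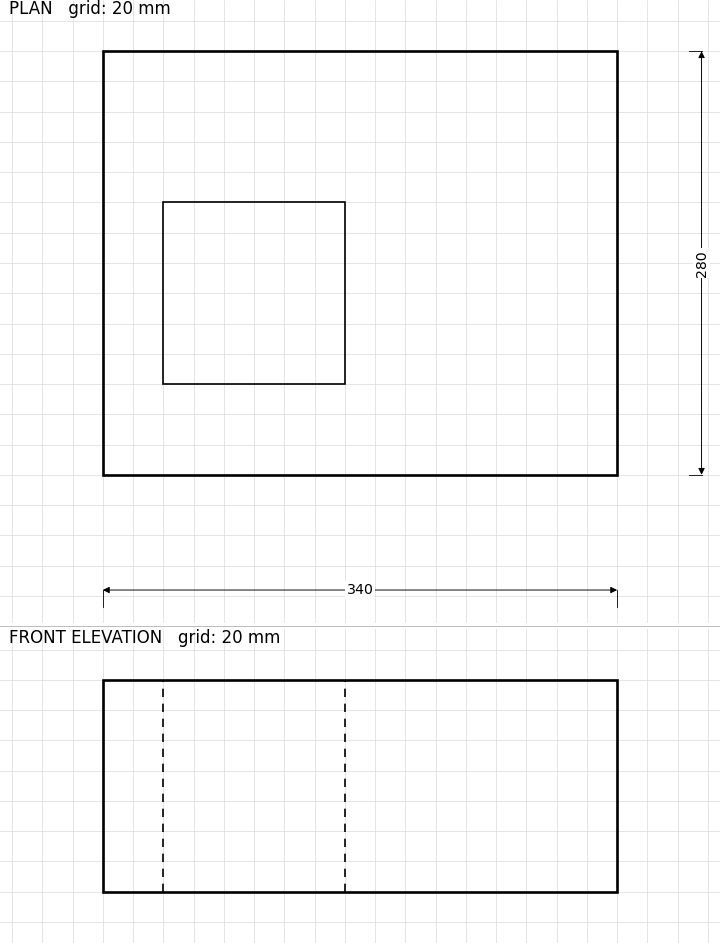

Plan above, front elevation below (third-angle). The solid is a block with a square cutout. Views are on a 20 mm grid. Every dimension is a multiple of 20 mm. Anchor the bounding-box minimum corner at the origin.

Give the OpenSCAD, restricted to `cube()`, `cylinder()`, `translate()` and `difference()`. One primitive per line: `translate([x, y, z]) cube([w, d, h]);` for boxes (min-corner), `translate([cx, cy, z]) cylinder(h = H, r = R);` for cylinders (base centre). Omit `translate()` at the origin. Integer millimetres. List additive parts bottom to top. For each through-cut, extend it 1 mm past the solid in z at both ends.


difference() {
  cube([340, 280, 140]);
  translate([40, 60, -1]) cube([120, 120, 142]);
}


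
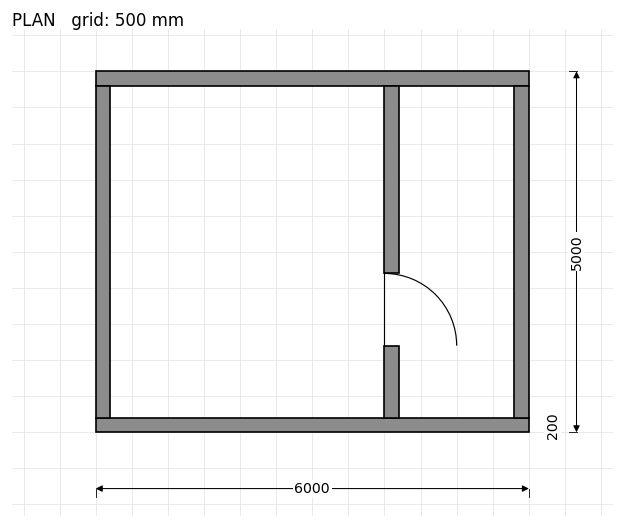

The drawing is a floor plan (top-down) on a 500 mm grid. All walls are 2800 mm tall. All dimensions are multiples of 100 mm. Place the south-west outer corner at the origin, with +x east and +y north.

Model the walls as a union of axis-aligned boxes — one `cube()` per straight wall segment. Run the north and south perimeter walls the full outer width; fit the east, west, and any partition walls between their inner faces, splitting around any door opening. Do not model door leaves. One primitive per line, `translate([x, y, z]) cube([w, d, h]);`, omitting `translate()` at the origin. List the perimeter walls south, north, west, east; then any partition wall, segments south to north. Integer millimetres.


cube([6000, 200, 2800]);
translate([0, 4800, 0]) cube([6000, 200, 2800]);
translate([0, 200, 0]) cube([200, 4600, 2800]);
translate([5800, 200, 0]) cube([200, 4600, 2800]);
translate([4000, 200, 0]) cube([200, 1000, 2800]);
translate([4000, 2200, 0]) cube([200, 2600, 2800]);
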